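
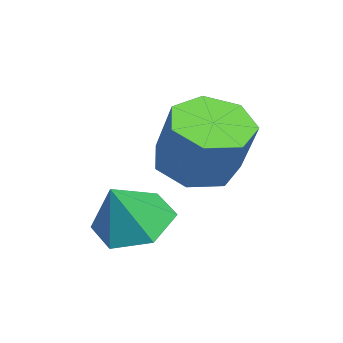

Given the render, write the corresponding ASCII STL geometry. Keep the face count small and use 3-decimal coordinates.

solid 
facet normal -0.454 -0.242 -0.857
outer loop
vertex 1.248 1.932 -1.028
vertex 0.673 1.289 -0.542
vertex 0.508 2.247 -0.725
endloop
endfacet
facet normal 0.229 0.898 -0.375
outer loop
vertex 1.248 1.932 -1.028
vertex 0.508 2.247 -0.725
vertex 2.001 2.335 0.396
endloop
endfacet
facet normal 0.229 0.898 -0.376
outer loop
vertex 2.001 2.335 0.396
vertex 0.508 2.247 -0.725
vertex 1.261 2.65 0.698
endloop
endfacet
facet normal 0.453 0.243 0.858
outer loop
vertex 2.001 2.335 0.396
vertex 1.261 2.65 0.698
vertex 1.427 1.691 0.882
endloop
endfacet
facet normal -0.454 -0.242 -0.858
outer loop
vertex 0.508 2.247 -0.725
vertex 0.673 1.289 -0.542
vertex -0.107 1.841 -0.285
endloop
endfacet
facet normal -0.530 0.847 0.041
outer loop
vertex 0.508 2.247 -0.725
vertex -0.107 1.841 -0.285
vertex 1.261 2.65 0.698
endloop
endfacet
facet normal -0.531 0.847 0.042
outer loop
vertex 1.261 2.65 0.698
vertex -0.107 1.841 -0.285
vertex 0.646 2.243 1.139
endloop
endfacet
facet normal 0.454 0.243 0.857
outer loop
vertex 1.261 2.65 0.698
vertex 0.646 2.243 1.139
vertex 1.427 1.691 0.882
endloop
endfacet
facet normal -0.454 -0.242 -0.858
outer loop
vertex -0.107 1.841 -0.285
vertex 0.673 1.289 -0.542
vertex -0.135 1.018 -0.038
endloop
endfacet
facet normal -0.891 0.158 0.426
outer loop
vertex -0.107 1.841 -0.285
vertex -0.135 1.018 -0.038
vertex 0.646 2.243 1.139
endloop
endfacet
facet normal -0.890 0.158 0.427
outer loop
vertex 0.646 2.243 1.139
vertex -0.135 1.018 -0.038
vertex 0.619 1.421 1.386
endloop
endfacet
facet normal 0.454 0.243 0.857
outer loop
vertex 0.646 2.243 1.139
vertex 0.619 1.421 1.386
vertex 1.427 1.691 0.882
endloop
endfacet
facet normal -0.453 -0.243 -0.858
outer loop
vertex -0.135 1.018 -0.038
vertex 0.673 1.289 -0.542
vertex 0.446 0.4 -0.17
endloop
endfacet
facet normal -0.580 -0.650 0.491
outer loop
vertex -0.135 1.018 -0.038
vertex 0.446 0.4 -0.17
vertex 0.619 1.421 1.386
endloop
endfacet
facet normal -0.580 -0.650 0.491
outer loop
vertex 0.619 1.421 1.386
vertex 0.446 0.4 -0.17
vertex 1.2 0.802 1.253
endloop
endfacet
facet normal 0.454 0.242 0.858
outer loop
vertex 0.619 1.421 1.386
vertex 1.2 0.802 1.253
vertex 1.427 1.691 0.882
endloop
endfacet
facet normal -0.455 -0.243 -0.857
outer loop
vertex 0.446 0.4 -0.17
vertex 0.673 1.289 -0.542
vertex 1.198 0.45 -0.583
endloop
endfacet
facet normal 0.166 -0.968 0.185
outer loop
vertex 0.446 0.4 -0.17
vertex 1.198 0.45 -0.583
vertex 1.2 0.802 1.253
endloop
endfacet
facet normal 0.167 -0.968 0.185
outer loop
vertex 1.2 0.802 1.253
vertex 1.198 0.45 -0.583
vertex 1.952 0.853 0.841
endloop
endfacet
facet normal 0.454 0.242 0.858
outer loop
vertex 1.2 0.802 1.253
vertex 1.952 0.853 0.841
vertex 1.427 1.691 0.882
endloop
endfacet
facet normal -0.453 -0.242 -0.858
outer loop
vertex 1.198 0.45 -0.583
vertex 0.673 1.289 -0.542
vertex 1.555 1.132 -0.964
endloop
endfacet
facet normal 0.788 -0.558 -0.260
outer loop
vertex 1.198 0.45 -0.583
vertex 1.555 1.132 -0.964
vertex 1.952 0.853 0.841
endloop
endfacet
facet normal 0.789 -0.557 -0.260
outer loop
vertex 1.952 0.853 0.841
vertex 1.555 1.132 -0.964
vertex 2.308 1.535 0.459
endloop
endfacet
facet normal 0.454 0.243 0.857
outer loop
vertex 1.952 0.853 0.841
vertex 2.308 1.535 0.459
vertex 1.427 1.691 0.882
endloop
endfacet
facet normal -0.454 -0.243 -0.858
outer loop
vertex 1.555 1.132 -0.964
vertex 0.673 1.289 -0.542
vertex 1.248 1.932 -1.028
endloop
endfacet
facet normal 0.816 0.273 -0.509
outer loop
vertex 1.555 1.132 -0.964
vertex 1.248 1.932 -1.028
vertex 2.308 1.535 0.459
endloop
endfacet
facet normal 0.816 0.273 -0.509
outer loop
vertex 2.308 1.535 0.459
vertex 1.248 1.932 -1.028
vertex 2.001 2.335 0.396
endloop
endfacet
facet normal 0.454 0.242 0.857
outer loop
vertex 2.308 1.535 0.459
vertex 2.001 2.335 0.396
vertex 1.427 1.691 0.882
endloop
endfacet
facet normal -0.465 0.295 -0.834
outer loop
vertex 3.201 0.575 -1.894
vertex 2.414 0.097 -1.624
vertex 2.531 1.014 -1.365
endloop
endfacet
facet normal 0.706 0.571 0.420
outer loop
vertex 3.201 0.575 -1.894
vertex 2.531 1.014 -1.365
vertex 3.066 -0.317 -0.456
endloop
endfacet
facet normal -0.466 0.295 -0.834
outer loop
vertex 2.531 1.014 -1.365
vertex 2.414 0.097 -1.624
vertex 1.744 0.535 -1.095
endloop
endfacet
facet normal -0.049 0.550 0.834
outer loop
vertex 2.531 1.014 -1.365
vertex 1.744 0.535 -1.095
vertex 3.066 -0.317 -0.456
endloop
endfacet
facet normal -0.466 0.295 -0.834
outer loop
vertex 1.744 0.535 -1.095
vertex 2.414 0.097 -1.624
vertex 1.627 -0.382 -1.354
endloop
endfacet
facet normal -0.516 -0.171 0.839
outer loop
vertex 1.744 0.535 -1.095
vertex 1.627 -0.382 -1.354
vertex 3.066 -0.317 -0.456
endloop
endfacet
facet normal -0.466 0.295 -0.834
outer loop
vertex 1.627 -0.382 -1.354
vertex 2.414 0.097 -1.624
vertex 2.297 -0.82 -1.883
endloop
endfacet
facet normal -0.230 -0.872 0.431
outer loop
vertex 1.627 -0.382 -1.354
vertex 2.297 -0.82 -1.883
vertex 3.066 -0.317 -0.456
endloop
endfacet
facet normal -0.465 0.295 -0.834
outer loop
vertex 2.297 -0.82 -1.883
vertex 2.414 0.097 -1.624
vertex 3.084 -0.342 -2.153
endloop
endfacet
facet normal 0.524 -0.852 0.018
outer loop
vertex 2.297 -0.82 -1.883
vertex 3.084 -0.342 -2.153
vertex 3.066 -0.317 -0.456
endloop
endfacet
facet normal -0.465 0.295 -0.834
outer loop
vertex 3.084 -0.342 -2.153
vertex 2.414 0.097 -1.624
vertex 3.201 0.575 -1.894
endloop
endfacet
facet normal 0.991 -0.130 0.012
outer loop
vertex 3.084 -0.342 -2.153
vertex 3.201 0.575 -1.894
vertex 3.066 -0.317 -0.456
endloop
endfacet

endsolid


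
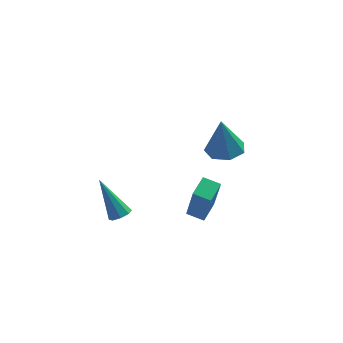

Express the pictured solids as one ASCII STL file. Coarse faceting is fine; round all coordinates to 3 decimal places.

solid 
facet normal 0.097 -0.051 -0.994
outer loop
vertex 3.377 3.603 -0.407
vertex 2.391 3.317 -0.489
vertex 2.786 4.268 -0.499
endloop
endfacet
facet normal 0.641 0.630 0.438
outer loop
vertex 3.377 3.603 -0.407
vertex 2.786 4.268 -0.499
vertex 2.189 3.423 1.589
endloop
endfacet
facet normal 0.097 -0.051 -0.994
outer loop
vertex 2.786 4.268 -0.499
vertex 2.391 3.317 -0.489
vertex 1.898 4.216 -0.583
endloop
endfacet
facet normal -0.088 0.932 0.352
outer loop
vertex 2.786 4.268 -0.499
vertex 1.898 4.216 -0.583
vertex 2.189 3.423 1.589
endloop
endfacet
facet normal 0.097 -0.051 -0.994
outer loop
vertex 1.898 4.216 -0.583
vertex 2.391 3.317 -0.489
vertex 1.381 3.487 -0.596
endloop
endfacet
facet normal -0.780 0.547 0.304
outer loop
vertex 1.898 4.216 -0.583
vertex 1.381 3.487 -0.596
vertex 2.189 3.423 1.589
endloop
endfacet
facet normal 0.097 -0.051 -0.994
outer loop
vertex 1.381 3.487 -0.596
vertex 2.391 3.317 -0.489
vertex 1.625 2.63 -0.528
endloop
endfacet
facet normal -0.914 -0.234 0.331
outer loop
vertex 1.381 3.487 -0.596
vertex 1.625 2.63 -0.528
vertex 2.189 3.423 1.589
endloop
endfacet
facet normal 0.096 -0.051 -0.994
outer loop
vertex 1.625 2.63 -0.528
vertex 2.391 3.317 -0.489
vertex 2.446 2.29 -0.431
endloop
endfacet
facet normal -0.390 -0.823 0.412
outer loop
vertex 1.625 2.63 -0.528
vertex 2.446 2.29 -0.431
vertex 2.189 3.423 1.589
endloop
endfacet
facet normal 0.097 -0.051 -0.994
outer loop
vertex 2.446 2.29 -0.431
vertex 2.391 3.317 -0.489
vertex 3.225 2.723 -0.377
endloop
endfacet
facet normal 0.398 -0.777 0.487
outer loop
vertex 2.446 2.29 -0.431
vertex 3.225 2.723 -0.377
vertex 2.189 3.423 1.589
endloop
endfacet
facet normal 0.097 -0.051 -0.994
outer loop
vertex 3.225 2.723 -0.377
vertex 2.391 3.317 -0.489
vertex 3.377 3.603 -0.407
endloop
endfacet
facet normal 0.857 -0.131 0.498
outer loop
vertex 3.225 2.723 -0.377
vertex 3.377 3.603 -0.407
vertex 2.189 3.423 1.589
endloop
endfacet
facet normal -0.537 -0.826 -0.172
outer loop
vertex 0.623 -2.7 1.421
vertex -0.131 -2.251 1.621
vertex 0.417 -2.143 -0.604
endloop
endfacet
facet normal 0.838 -0.499 -0.222
outer loop
vertex 1.051 -1.169 -0.401
vertex 0.623 -2.7 1.421
vertex 0.417 -2.143 -0.604
endloop
endfacet
facet normal -0.537 -0.826 -0.172
outer loop
vertex 0.417 -2.143 -0.604
vertex -0.131 -2.251 1.621
vertex -0.337 -1.694 -0.404
endloop
endfacet
facet normal -0.098 0.264 -0.960
outer loop
vertex -0.337 -1.694 -0.404
vertex 1.051 -1.169 -0.401
vertex 0.417 -2.143 -0.604
endloop
endfacet
facet normal 0.098 -0.264 0.960
outer loop
vertex 0.623 -2.7 1.421
vertex 0.503 -1.277 1.824
vertex -0.131 -2.251 1.621
endloop
endfacet
facet normal 0.838 -0.499 -0.222
outer loop
vertex 1.257 -1.726 1.624
vertex 0.623 -2.7 1.421
vertex 1.051 -1.169 -0.401
endloop
endfacet
facet normal 0.098 -0.264 0.960
outer loop
vertex 1.257 -1.726 1.624
vertex 0.503 -1.277 1.824
vertex 0.623 -2.7 1.421
endloop
endfacet
facet normal -0.838 0.499 0.222
outer loop
vertex -0.131 -2.251 1.621
vertex 0.503 -1.277 1.824
vertex -0.337 -1.694 -0.404
endloop
endfacet
facet normal -0.098 0.264 -0.960
outer loop
vertex 0.297 -0.72 -0.201
vertex 1.051 -1.169 -0.401
vertex -0.337 -1.694 -0.404
endloop
endfacet
facet normal -0.838 0.499 0.222
outer loop
vertex -0.337 -1.694 -0.404
vertex 0.503 -1.277 1.824
vertex 0.297 -0.72 -0.201
endloop
endfacet
facet normal 0.537 0.826 0.172
outer loop
vertex 0.297 -0.72 -0.201
vertex 1.257 -1.726 1.624
vertex 1.051 -1.169 -0.401
endloop
endfacet
facet normal 0.537 0.826 0.172
outer loop
vertex 0.503 -1.277 1.824
vertex 1.257 -1.726 1.624
vertex 0.297 -0.72 -0.201
endloop
endfacet
facet normal 0.368 -0.462 -0.807
outer loop
vertex -3.155 -2.662 1.291
vertex -3.56 -3.062 1.335
vertex -3.516 -2.56 1.068
endloop
endfacet
facet normal 0.326 0.940 -0.098
outer loop
vertex -3.155 -2.662 1.291
vertex -3.516 -2.56 1.068
vertex -4.36 -2.058 3.085
endloop
endfacet
facet normal 0.370 -0.461 -0.807
outer loop
vertex -3.516 -2.56 1.068
vertex -3.56 -3.062 1.335
vertex -3.902 -2.752 1.001
endloop
endfacet
facet normal -0.363 0.857 -0.365
outer loop
vertex -3.516 -2.56 1.068
vertex -3.902 -2.752 1.001
vertex -4.36 -2.058 3.085
endloop
endfacet
facet normal 0.369 -0.462 -0.807
outer loop
vertex -3.902 -2.752 1.001
vertex -3.56 -3.062 1.335
vertex -4.087 -3.125 1.13
endloop
endfacet
facet normal -0.891 0.335 -0.307
outer loop
vertex -3.902 -2.752 1.001
vertex -4.087 -3.125 1.13
vertex -4.36 -2.058 3.085
endloop
endfacet
facet normal 0.369 -0.462 -0.806
outer loop
vertex -4.087 -3.125 1.13
vertex -3.56 -3.062 1.335
vertex -3.964 -3.461 1.379
endloop
endfacet
facet normal -0.948 -0.317 0.041
outer loop
vertex -4.087 -3.125 1.13
vertex -3.964 -3.461 1.379
vertex -4.36 -2.058 3.085
endloop
endfacet
facet normal 0.370 -0.463 -0.805
outer loop
vertex -3.964 -3.461 1.379
vertex -3.56 -3.062 1.335
vertex -3.604 -3.563 1.603
endloop
endfacet
facet normal -0.501 -0.722 0.477
outer loop
vertex -3.964 -3.461 1.379
vertex -3.604 -3.563 1.603
vertex -4.36 -2.058 3.085
endloop
endfacet
facet normal 0.368 -0.463 -0.806
outer loop
vertex -3.604 -3.563 1.603
vertex -3.56 -3.062 1.335
vertex -3.217 -3.372 1.67
endloop
endfacet
facet normal 0.187 -0.640 0.745
outer loop
vertex -3.604 -3.563 1.603
vertex -3.217 -3.372 1.67
vertex -4.36 -2.058 3.085
endloop
endfacet
facet normal 0.370 -0.461 -0.806
outer loop
vertex -3.217 -3.372 1.67
vertex -3.56 -3.062 1.335
vertex -3.032 -2.998 1.541
endloop
endfacet
facet normal 0.717 -0.117 0.688
outer loop
vertex -3.217 -3.372 1.67
vertex -3.032 -2.998 1.541
vertex -4.36 -2.058 3.085
endloop
endfacet
facet normal 0.370 -0.463 -0.805
outer loop
vertex -3.032 -2.998 1.541
vertex -3.56 -3.062 1.335
vertex -3.155 -2.662 1.291
endloop
endfacet
facet normal 0.773 0.536 0.339
outer loop
vertex -3.032 -2.998 1.541
vertex -3.155 -2.662 1.291
vertex -4.36 -2.058 3.085
endloop
endfacet

endsolid


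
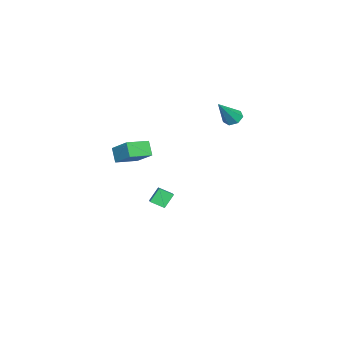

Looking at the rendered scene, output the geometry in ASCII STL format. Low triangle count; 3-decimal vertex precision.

solid 
facet normal -0.515 0.286 0.808
outer loop
vertex -0.145 -3.558 -2.423
vertex -0.387 -2.702 -2.88
vertex -1.691 -4.367 -3.123
endloop
endfacet
facet normal 0.241 -0.856 0.457
outer loop
vertex -1.093 -4.698 -4.06
vertex -0.145 -3.558 -2.423
vertex -1.691 -4.367 -3.123
endloop
endfacet
facet normal -0.515 0.285 0.809
outer loop
vertex -1.691 -4.367 -3.123
vertex -0.387 -2.702 -2.88
vertex -1.933 -3.511 -3.579
endloop
endfacet
facet normal -0.822 -0.431 -0.372
outer loop
vertex -1.933 -3.511 -3.579
vertex -1.093 -4.698 -4.06
vertex -1.691 -4.367 -3.123
endloop
endfacet
facet normal 0.822 0.431 0.372
outer loop
vertex -0.145 -3.558 -2.423
vertex 0.211 -3.033 -3.817
vertex -0.387 -2.702 -2.88
endloop
endfacet
facet normal 0.242 -0.856 0.456
outer loop
vertex 0.453 -3.889 -3.361
vertex -0.145 -3.558 -2.423
vertex -1.093 -4.698 -4.06
endloop
endfacet
facet normal 0.822 0.431 0.372
outer loop
vertex 0.453 -3.889 -3.361
vertex 0.211 -3.033 -3.817
vertex -0.145 -3.558 -2.423
endloop
endfacet
facet normal -0.242 0.856 -0.457
outer loop
vertex -0.387 -2.702 -2.88
vertex 0.211 -3.033 -3.817
vertex -1.933 -3.511 -3.579
endloop
endfacet
facet normal -0.822 -0.431 -0.372
outer loop
vertex -1.335 -3.842 -4.517
vertex -1.093 -4.698 -4.06
vertex -1.933 -3.511 -3.579
endloop
endfacet
facet normal -0.242 0.856 -0.456
outer loop
vertex -1.933 -3.511 -3.579
vertex 0.211 -3.033 -3.817
vertex -1.335 -3.842 -4.517
endloop
endfacet
facet normal 0.515 -0.286 -0.808
outer loop
vertex -1.335 -3.842 -4.517
vertex 0.453 -3.889 -3.361
vertex -1.093 -4.698 -4.06
endloop
endfacet
facet normal 0.515 -0.285 -0.808
outer loop
vertex 0.211 -3.033 -3.817
vertex 0.453 -3.889 -3.361
vertex -1.335 -3.842 -4.517
endloop
endfacet
facet normal -0.629 0.216 -0.746
outer loop
vertex -3.836 -0.024 2.325
vertex -4.26 -0.541 2.533
vertex -4.262 0.131 2.729
endloop
endfacet
facet normal 0.506 0.836 0.212
outer loop
vertex -3.836 -0.024 2.325
vertex -4.262 0.131 2.729
vertex -2.98 -0.979 4.047
endloop
endfacet
facet normal -0.631 0.216 -0.745
outer loop
vertex -4.262 0.131 2.729
vertex -4.26 -0.541 2.533
vertex -4.686 -0.221 2.986
endloop
endfacet
facet normal -0.138 0.687 0.713
outer loop
vertex -4.262 0.131 2.729
vertex -4.686 -0.221 2.986
vertex -2.98 -0.979 4.047
endloop
endfacet
facet normal -0.630 0.217 -0.746
outer loop
vertex -4.686 -0.221 2.986
vertex -4.26 -0.541 2.533
vertex -4.789 -0.813 2.901
endloop
endfacet
facet normal -0.537 -0.028 0.843
outer loop
vertex -4.686 -0.221 2.986
vertex -4.789 -0.813 2.901
vertex -2.98 -0.979 4.047
endloop
endfacet
facet normal -0.630 0.216 -0.746
outer loop
vertex -4.789 -0.813 2.901
vertex -4.26 -0.541 2.533
vertex -4.493 -1.201 2.539
endloop
endfacet
facet normal -0.391 -0.769 0.505
outer loop
vertex -4.789 -0.813 2.901
vertex -4.493 -1.201 2.539
vertex -2.98 -0.979 4.047
endloop
endfacet
facet normal -0.629 0.215 -0.747
outer loop
vertex -4.493 -1.201 2.539
vertex -4.26 -0.541 2.533
vertex -4.021 -1.092 2.173
endloop
endfacet
facet normal 0.190 -0.981 -0.047
outer loop
vertex -4.493 -1.201 2.539
vertex -4.021 -1.092 2.173
vertex -2.98 -0.979 4.047
endloop
endfacet
facet normal -0.630 0.214 -0.746
outer loop
vertex -4.021 -1.092 2.173
vertex -4.26 -0.541 2.533
vertex -3.729 -0.568 2.077
endloop
endfacet
facet normal 0.769 -0.501 -0.397
outer loop
vertex -4.021 -1.092 2.173
vertex -3.729 -0.568 2.077
vertex -2.98 -0.979 4.047
endloop
endfacet
facet normal -0.630 0.216 -0.746
outer loop
vertex -3.729 -0.568 2.077
vertex -4.26 -0.541 2.533
vertex -3.836 -0.024 2.325
endloop
endfacet
facet normal 0.909 0.307 -0.282
outer loop
vertex -3.729 -0.568 2.077
vertex -3.836 -0.024 2.325
vertex -2.98 -0.979 4.047
endloop
endfacet
facet normal -0.394 -0.387 0.834
outer loop
vertex 4.751 -3.274 3.324
vertex 3.553 -2.442 3.144
vertex 3.978 -4.599 2.345
endloop
endfacet
facet normal 0.815 -0.566 0.123
outer loop
vertex 4.407 -4.178 1.436
vertex 4.751 -3.274 3.324
vertex 3.978 -4.599 2.345
endloop
endfacet
facet normal -0.394 -0.387 0.834
outer loop
vertex 3.978 -4.599 2.345
vertex 3.553 -2.442 3.144
vertex 2.78 -3.767 2.165
endloop
endfacet
facet normal -0.425 -0.728 -0.538
outer loop
vertex 2.78 -3.767 2.165
vertex 4.407 -4.178 1.436
vertex 3.978 -4.599 2.345
endloop
endfacet
facet normal 0.425 0.728 0.538
outer loop
vertex 4.751 -3.274 3.324
vertex 3.982 -2.021 2.235
vertex 3.553 -2.442 3.144
endloop
endfacet
facet normal 0.815 -0.566 0.123
outer loop
vertex 5.18 -2.853 2.415
vertex 4.751 -3.274 3.324
vertex 4.407 -4.178 1.436
endloop
endfacet
facet normal 0.425 0.728 0.538
outer loop
vertex 5.18 -2.853 2.415
vertex 3.982 -2.021 2.235
vertex 4.751 -3.274 3.324
endloop
endfacet
facet normal -0.815 0.566 -0.123
outer loop
vertex 3.553 -2.442 3.144
vertex 3.982 -2.021 2.235
vertex 2.78 -3.767 2.165
endloop
endfacet
facet normal -0.425 -0.728 -0.538
outer loop
vertex 3.209 -3.346 1.256
vertex 4.407 -4.178 1.436
vertex 2.78 -3.767 2.165
endloop
endfacet
facet normal -0.815 0.566 -0.123
outer loop
vertex 2.78 -3.767 2.165
vertex 3.982 -2.021 2.235
vertex 3.209 -3.346 1.256
endloop
endfacet
facet normal 0.394 0.387 -0.834
outer loop
vertex 3.209 -3.346 1.256
vertex 5.18 -2.853 2.415
vertex 4.407 -4.178 1.436
endloop
endfacet
facet normal 0.394 0.387 -0.834
outer loop
vertex 3.982 -2.021 2.235
vertex 5.18 -2.853 2.415
vertex 3.209 -3.346 1.256
endloop
endfacet

endsolid


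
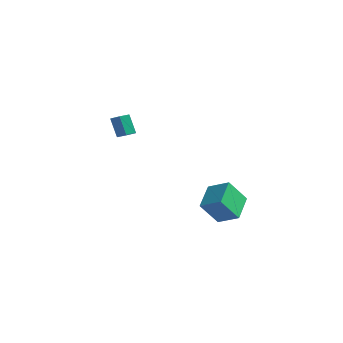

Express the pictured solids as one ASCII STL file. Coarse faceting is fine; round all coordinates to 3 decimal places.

solid 
facet normal 0.420 -0.060 -0.905
outer loop
vertex -2.94 -3.812 0.221
vertex -3.511 -3.993 -0.032
vertex -3.354 -3.363 -0.001
endloop
endfacet
facet normal 0.646 0.720 0.253
outer loop
vertex -2.94 -3.812 0.221
vertex -3.354 -3.363 -0.001
vertex -3.539 -3.726 1.506
endloop
endfacet
facet normal 0.645 0.721 0.253
outer loop
vertex -3.539 -3.726 1.506
vertex -3.354 -3.363 -0.001
vertex -3.953 -3.277 1.283
endloop
endfacet
facet normal -0.422 0.060 0.905
outer loop
vertex -3.539 -3.726 1.506
vertex -3.953 -3.277 1.283
vertex -4.109 -3.907 1.252
endloop
endfacet
facet normal 0.422 -0.061 -0.904
outer loop
vertex -3.354 -3.363 -0.001
vertex -3.511 -3.993 -0.032
vertex -3.924 -3.544 -0.255
endloop
endfacet
facet normal -0.228 0.959 -0.171
outer loop
vertex -3.354 -3.363 -0.001
vertex -3.924 -3.544 -0.255
vertex -3.953 -3.277 1.283
endloop
endfacet
facet normal -0.229 0.958 -0.171
outer loop
vertex -3.953 -3.277 1.283
vertex -3.924 -3.544 -0.255
vertex -4.523 -3.458 1.03
endloop
endfacet
facet normal -0.421 0.060 0.905
outer loop
vertex -3.953 -3.277 1.283
vertex -4.523 -3.458 1.03
vertex -4.109 -3.907 1.252
endloop
endfacet
facet normal 0.422 -0.061 -0.904
outer loop
vertex -3.924 -3.544 -0.255
vertex -3.511 -3.993 -0.032
vertex -4.081 -4.174 -0.286
endloop
endfacet
facet normal -0.874 0.239 -0.423
outer loop
vertex -3.924 -3.544 -0.255
vertex -4.081 -4.174 -0.286
vertex -4.523 -3.458 1.03
endloop
endfacet
facet normal -0.874 0.239 -0.423
outer loop
vertex -4.523 -3.458 1.03
vertex -4.081 -4.174 -0.286
vertex -4.68 -4.088 0.999
endloop
endfacet
facet normal -0.420 0.060 0.905
outer loop
vertex -4.523 -3.458 1.03
vertex -4.68 -4.088 0.999
vertex -4.109 -3.907 1.252
endloop
endfacet
facet normal 0.422 -0.060 -0.905
outer loop
vertex -4.081 -4.174 -0.286
vertex -3.511 -3.993 -0.032
vertex -3.667 -4.623 -0.063
endloop
endfacet
facet normal -0.646 -0.721 -0.253
outer loop
vertex -4.081 -4.174 -0.286
vertex -3.667 -4.623 -0.063
vertex -4.68 -4.088 0.999
endloop
endfacet
facet normal -0.646 -0.720 -0.253
outer loop
vertex -4.68 -4.088 0.999
vertex -3.667 -4.623 -0.063
vertex -4.266 -4.537 1.221
endloop
endfacet
facet normal -0.420 0.060 0.905
outer loop
vertex -4.68 -4.088 0.999
vertex -4.266 -4.537 1.221
vertex -4.109 -3.907 1.252
endloop
endfacet
facet normal 0.421 -0.060 -0.905
outer loop
vertex -3.667 -4.623 -0.063
vertex -3.511 -3.993 -0.032
vertex -3.097 -4.442 0.19
endloop
endfacet
facet normal 0.229 -0.958 0.171
outer loop
vertex -3.667 -4.623 -0.063
vertex -3.097 -4.442 0.19
vertex -4.266 -4.537 1.221
endloop
endfacet
facet normal 0.228 -0.959 0.171
outer loop
vertex -4.266 -4.537 1.221
vertex -3.097 -4.442 0.19
vertex -3.696 -4.356 1.475
endloop
endfacet
facet normal -0.422 0.061 0.904
outer loop
vertex -4.266 -4.537 1.221
vertex -3.696 -4.356 1.475
vertex -4.109 -3.907 1.252
endloop
endfacet
facet normal 0.420 -0.060 -0.905
outer loop
vertex -3.097 -4.442 0.19
vertex -3.511 -3.993 -0.032
vertex -2.94 -3.812 0.221
endloop
endfacet
facet normal 0.874 -0.239 0.423
outer loop
vertex -3.097 -4.442 0.19
vertex -2.94 -3.812 0.221
vertex -3.696 -4.356 1.475
endloop
endfacet
facet normal 0.874 -0.239 0.423
outer loop
vertex -3.696 -4.356 1.475
vertex -2.94 -3.812 0.221
vertex -3.539 -3.726 1.506
endloop
endfacet
facet normal -0.422 0.061 0.904
outer loop
vertex -3.696 -4.356 1.475
vertex -3.539 -3.726 1.506
vertex -4.109 -3.907 1.252
endloop
endfacet
facet normal -0.899 -0.177 -0.400
outer loop
vertex 2.381 -3.608 -2.786
vertex 2.81 -2.562 -4.212
vertex 3.066 -5.094 -3.669
endloop
endfacet
facet normal -0.236 -0.575 0.784
outer loop
vertex 4.37 -4.838 -3.088
vertex 2.381 -3.608 -2.786
vertex 3.066 -5.094 -3.669
endloop
endfacet
facet normal -0.899 -0.177 -0.401
outer loop
vertex 3.066 -5.094 -3.669
vertex 2.81 -2.562 -4.212
vertex 3.496 -4.048 -5.095
endloop
endfacet
facet normal 0.369 -0.799 -0.475
outer loop
vertex 3.496 -4.048 -5.095
vertex 4.37 -4.838 -3.088
vertex 3.066 -5.094 -3.669
endloop
endfacet
facet normal -0.369 0.799 0.475
outer loop
vertex 2.381 -3.608 -2.786
vertex 4.114 -2.306 -3.631
vertex 2.81 -2.562 -4.212
endloop
endfacet
facet normal -0.236 -0.575 0.783
outer loop
vertex 3.684 -3.352 -2.205
vertex 2.381 -3.608 -2.786
vertex 4.37 -4.838 -3.088
endloop
endfacet
facet normal -0.369 0.799 0.475
outer loop
vertex 3.684 -3.352 -2.205
vertex 4.114 -2.306 -3.631
vertex 2.381 -3.608 -2.786
endloop
endfacet
facet normal 0.236 0.575 -0.784
outer loop
vertex 2.81 -2.562 -4.212
vertex 4.114 -2.306 -3.631
vertex 3.496 -4.048 -5.095
endloop
endfacet
facet normal 0.369 -0.799 -0.475
outer loop
vertex 4.799 -3.792 -4.514
vertex 4.37 -4.838 -3.088
vertex 3.496 -4.048 -5.095
endloop
endfacet
facet normal 0.236 0.575 -0.784
outer loop
vertex 3.496 -4.048 -5.095
vertex 4.114 -2.306 -3.631
vertex 4.799 -3.792 -4.514
endloop
endfacet
facet normal 0.899 0.177 0.400
outer loop
vertex 4.799 -3.792 -4.514
vertex 3.684 -3.352 -2.205
vertex 4.37 -4.838 -3.088
endloop
endfacet
facet normal 0.899 0.176 0.401
outer loop
vertex 4.114 -2.306 -3.631
vertex 3.684 -3.352 -2.205
vertex 4.799 -3.792 -4.514
endloop
endfacet

endsolid


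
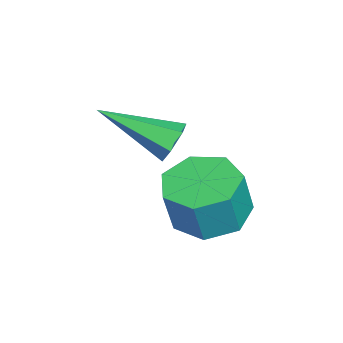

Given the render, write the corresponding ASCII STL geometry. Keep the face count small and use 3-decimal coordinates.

solid 
facet normal -0.276 0.135 -0.952
outer loop
vertex 3.227 2.074 -2.854
vertex 2.652 1.412 -2.781
vertex 2.526 2.269 -2.623
endloop
endfacet
facet normal 0.284 0.957 0.053
outer loop
vertex 3.227 2.074 -2.854
vertex 2.526 2.269 -2.623
vertex 3.564 1.91 -1.692
endloop
endfacet
facet normal 0.282 0.958 0.054
outer loop
vertex 3.564 1.91 -1.692
vertex 2.526 2.269 -2.623
vertex 2.862 2.104 -1.462
endloop
endfacet
facet normal 0.275 -0.134 0.952
outer loop
vertex 3.564 1.91 -1.692
vertex 2.862 2.104 -1.462
vertex 2.988 1.248 -1.619
endloop
endfacet
facet normal -0.276 0.135 -0.952
outer loop
vertex 2.526 2.269 -2.623
vertex 2.652 1.412 -2.781
vertex 1.919 1.819 -2.511
endloop
endfacet
facet normal -0.541 0.797 0.270
outer loop
vertex 2.526 2.269 -2.623
vertex 1.919 1.819 -2.511
vertex 2.862 2.104 -1.462
endloop
endfacet
facet normal -0.541 0.796 0.270
outer loop
vertex 2.862 2.104 -1.462
vertex 1.919 1.819 -2.511
vertex 2.256 1.654 -1.35
endloop
endfacet
facet normal 0.275 -0.134 0.952
outer loop
vertex 2.862 2.104 -1.462
vertex 2.256 1.654 -1.35
vertex 2.988 1.248 -1.619
endloop
endfacet
facet normal -0.276 0.134 -0.952
outer loop
vertex 1.919 1.819 -2.511
vertex 2.652 1.412 -2.781
vertex 1.864 1.062 -2.602
endloop
endfacet
facet normal -0.958 0.036 0.283
outer loop
vertex 1.919 1.819 -2.511
vertex 1.864 1.062 -2.602
vertex 2.256 1.654 -1.35
endloop
endfacet
facet normal -0.958 0.036 0.283
outer loop
vertex 2.256 1.654 -1.35
vertex 1.864 1.062 -2.602
vertex 2.201 0.898 -1.441
endloop
endfacet
facet normal 0.275 -0.135 0.952
outer loop
vertex 2.256 1.654 -1.35
vertex 2.201 0.898 -1.441
vertex 2.988 1.248 -1.619
endloop
endfacet
facet normal -0.276 0.135 -0.952
outer loop
vertex 1.864 1.062 -2.602
vertex 2.652 1.412 -2.781
vertex 2.402 0.57 -2.828
endloop
endfacet
facet normal -0.653 -0.753 0.083
outer loop
vertex 1.864 1.062 -2.602
vertex 2.402 0.57 -2.828
vertex 2.201 0.898 -1.441
endloop
endfacet
facet normal -0.654 -0.752 0.083
outer loop
vertex 2.201 0.898 -1.441
vertex 2.402 0.57 -2.828
vertex 2.739 0.405 -1.667
endloop
endfacet
facet normal 0.276 -0.136 0.952
outer loop
vertex 2.201 0.898 -1.441
vertex 2.739 0.405 -1.667
vertex 2.988 1.248 -1.619
endloop
endfacet
facet normal -0.275 0.135 -0.952
outer loop
vertex 2.402 0.57 -2.828
vertex 2.652 1.412 -2.781
vertex 3.128 0.711 -3.018
endloop
endfacet
facet normal 0.142 -0.973 -0.180
outer loop
vertex 2.402 0.57 -2.828
vertex 3.128 0.711 -3.018
vertex 2.739 0.405 -1.667
endloop
endfacet
facet normal 0.143 -0.973 -0.179
outer loop
vertex 2.739 0.405 -1.667
vertex 3.128 0.711 -3.018
vertex 3.465 0.547 -1.857
endloop
endfacet
facet normal 0.276 -0.136 0.952
outer loop
vertex 2.739 0.405 -1.667
vertex 3.465 0.547 -1.857
vertex 2.988 1.248 -1.619
endloop
endfacet
facet normal -0.275 0.135 -0.952
outer loop
vertex 3.128 0.711 -3.018
vertex 2.652 1.412 -2.781
vertex 3.495 1.381 -3.029
endloop
endfacet
facet normal 0.833 -0.461 -0.307
outer loop
vertex 3.128 0.711 -3.018
vertex 3.495 1.381 -3.029
vertex 3.465 0.547 -1.857
endloop
endfacet
facet normal 0.832 -0.462 -0.307
outer loop
vertex 3.465 0.547 -1.857
vertex 3.495 1.381 -3.029
vertex 3.832 1.216 -1.868
endloop
endfacet
facet normal 0.276 -0.136 0.952
outer loop
vertex 3.465 0.547 -1.857
vertex 3.832 1.216 -1.868
vertex 2.988 1.248 -1.619
endloop
endfacet
facet normal -0.275 0.134 -0.952
outer loop
vertex 3.495 1.381 -3.029
vertex 2.652 1.412 -2.781
vertex 3.227 2.074 -2.854
endloop
endfacet
facet normal 0.895 0.397 -0.203
outer loop
vertex 3.495 1.381 -3.029
vertex 3.227 2.074 -2.854
vertex 3.832 1.216 -1.868
endloop
endfacet
facet normal 0.895 0.397 -0.203
outer loop
vertex 3.832 1.216 -1.868
vertex 3.227 2.074 -2.854
vertex 3.564 1.91 -1.692
endloop
endfacet
facet normal 0.276 -0.135 0.952
outer loop
vertex 3.832 1.216 -1.868
vertex 3.564 1.91 -1.692
vertex 2.988 1.248 -1.619
endloop
endfacet
facet normal 0.051 0.904 -0.425
outer loop
vertex 3.378 0.933 0.052
vertex 3.186 0.736 -0.39
vertex 2.864 0.925 -0.027
endloop
endfacet
facet normal -0.152 0.188 0.970
outer loop
vertex 3.378 0.933 0.052
vertex 2.864 0.925 -0.027
vertex 3.094 -0.836 0.35
endloop
endfacet
facet normal 0.053 0.904 -0.424
outer loop
vertex 2.864 0.925 -0.027
vertex 3.186 0.736 -0.39
vertex 2.672 0.729 -0.469
endloop
endfacet
facet normal -0.912 -0.031 0.410
outer loop
vertex 2.864 0.925 -0.027
vertex 2.672 0.729 -0.469
vertex 3.094 -0.836 0.35
endloop
endfacet
facet normal 0.053 0.904 -0.425
outer loop
vertex 2.672 0.729 -0.469
vertex 3.186 0.736 -0.39
vertex 2.993 0.54 -0.831
endloop
endfacet
facet normal -0.773 -0.445 -0.453
outer loop
vertex 2.672 0.729 -0.469
vertex 2.993 0.54 -0.831
vertex 3.094 -0.836 0.35
endloop
endfacet
facet normal 0.053 0.904 -0.425
outer loop
vertex 2.993 0.54 -0.831
vertex 3.186 0.736 -0.39
vertex 3.507 0.547 -0.752
endloop
endfacet
facet normal 0.125 -0.641 -0.757
outer loop
vertex 2.993 0.54 -0.831
vertex 3.507 0.547 -0.752
vertex 3.094 -0.836 0.35
endloop
endfacet
facet normal 0.052 0.904 -0.425
outer loop
vertex 3.507 0.547 -0.752
vertex 3.186 0.736 -0.39
vertex 3.699 0.744 -0.31
endloop
endfacet
facet normal 0.885 -0.421 -0.197
outer loop
vertex 3.507 0.547 -0.752
vertex 3.699 0.744 -0.31
vertex 3.094 -0.836 0.35
endloop
endfacet
facet normal 0.052 0.904 -0.425
outer loop
vertex 3.699 0.744 -0.31
vertex 3.186 0.736 -0.39
vertex 3.378 0.933 0.052
endloop
endfacet
facet normal 0.746 -0.008 0.666
outer loop
vertex 3.699 0.744 -0.31
vertex 3.378 0.933 0.052
vertex 3.094 -0.836 0.35
endloop
endfacet

endsolid


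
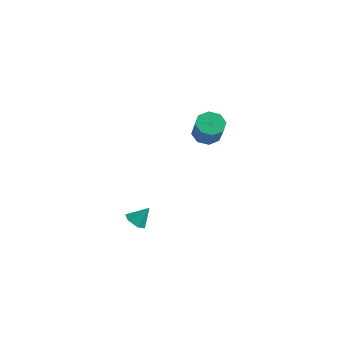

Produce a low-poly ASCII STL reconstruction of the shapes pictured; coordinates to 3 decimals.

solid 
facet normal -0.426 -0.511 -0.747
outer loop
vertex 2.499 -3.465 -1.731
vertex 1.976 -3.511 -1.401
vertex 2.061 -3.028 -1.78
endloop
endfacet
facet normal 0.696 0.667 -0.266
outer loop
vertex 2.499 -3.465 -1.731
vertex 2.061 -3.028 -1.78
vertex 2.444 -2.949 -0.579
endloop
endfacet
facet normal -0.426 -0.511 -0.747
outer loop
vertex 2.061 -3.028 -1.78
vertex 1.976 -3.511 -1.401
vertex 1.538 -3.074 -1.45
endloop
endfacet
facet normal -0.107 0.994 -0.031
outer loop
vertex 2.061 -3.028 -1.78
vertex 1.538 -3.074 -1.45
vertex 2.444 -2.949 -0.579
endloop
endfacet
facet normal -0.426 -0.511 -0.747
outer loop
vertex 1.538 -3.074 -1.45
vertex 1.976 -3.511 -1.401
vertex 1.453 -3.557 -1.071
endloop
endfacet
facet normal -0.617 0.550 0.563
outer loop
vertex 1.538 -3.074 -1.45
vertex 1.453 -3.557 -1.071
vertex 2.444 -2.949 -0.579
endloop
endfacet
facet normal -0.426 -0.511 -0.746
outer loop
vertex 1.453 -3.557 -1.071
vertex 1.976 -3.511 -1.401
vertex 1.89 -3.994 -1.021
endloop
endfacet
facet normal -0.323 -0.218 0.921
outer loop
vertex 1.453 -3.557 -1.071
vertex 1.89 -3.994 -1.021
vertex 2.444 -2.949 -0.579
endloop
endfacet
facet normal -0.426 -0.511 -0.746
outer loop
vertex 1.89 -3.994 -1.021
vertex 1.976 -3.511 -1.401
vertex 2.413 -3.948 -1.351
endloop
endfacet
facet normal 0.481 -0.545 0.686
outer loop
vertex 1.89 -3.994 -1.021
vertex 2.413 -3.948 -1.351
vertex 2.444 -2.949 -0.579
endloop
endfacet
facet normal -0.426 -0.511 -0.746
outer loop
vertex 2.413 -3.948 -1.351
vertex 1.976 -3.511 -1.401
vertex 2.499 -3.465 -1.731
endloop
endfacet
facet normal 0.990 -0.103 0.093
outer loop
vertex 2.413 -3.948 -1.351
vertex 2.499 -3.465 -1.731
vertex 2.444 -2.949 -0.579
endloop
endfacet
facet normal -0.377 0.378 -0.845
outer loop
vertex 2.464 3.585 0.393
vertex 1.731 3.569 0.713
vertex 2.325 4.104 0.687
endloop
endfacet
facet normal 0.898 0.373 -0.234
outer loop
vertex 2.464 3.585 0.393
vertex 2.325 4.104 0.687
vertex 3.042 3.007 1.686
endloop
endfacet
facet normal 0.898 0.373 -0.234
outer loop
vertex 3.042 3.007 1.686
vertex 2.325 4.104 0.687
vertex 2.903 3.526 1.98
endloop
endfacet
facet normal 0.378 -0.377 0.845
outer loop
vertex 3.042 3.007 1.686
vertex 2.903 3.526 1.98
vertex 2.309 2.991 2.007
endloop
endfacet
facet normal -0.377 0.378 -0.845
outer loop
vertex 2.325 4.104 0.687
vertex 1.731 3.569 0.713
vertex 1.838 4.309 0.996
endloop
endfacet
facet normal 0.474 0.863 0.174
outer loop
vertex 2.325 4.104 0.687
vertex 1.838 4.309 0.996
vertex 2.903 3.526 1.98
endloop
endfacet
facet normal 0.475 0.863 0.173
outer loop
vertex 2.903 3.526 1.98
vertex 1.838 4.309 0.996
vertex 2.416 3.732 2.29
endloop
endfacet
facet normal 0.378 -0.377 0.845
outer loop
vertex 2.903 3.526 1.98
vertex 2.416 3.732 2.29
vertex 2.309 2.991 2.007
endloop
endfacet
facet normal -0.379 0.378 -0.845
outer loop
vertex 1.838 4.309 0.996
vertex 1.731 3.569 0.713
vertex 1.289 4.081 1.14
endloop
endfacet
facet normal -0.226 0.848 0.479
outer loop
vertex 1.838 4.309 0.996
vertex 1.289 4.081 1.14
vertex 2.416 3.732 2.29
endloop
endfacet
facet normal -0.227 0.848 0.480
outer loop
vertex 2.416 3.732 2.29
vertex 1.289 4.081 1.14
vertex 1.867 3.504 2.433
endloop
endfacet
facet normal 0.377 -0.377 0.846
outer loop
vertex 2.416 3.732 2.29
vertex 1.867 3.504 2.433
vertex 2.309 2.991 2.007
endloop
endfacet
facet normal -0.378 0.378 -0.845
outer loop
vertex 1.289 4.081 1.14
vertex 1.731 3.569 0.713
vertex 0.998 3.553 1.034
endloop
endfacet
facet normal -0.795 0.336 0.505
outer loop
vertex 1.289 4.081 1.14
vertex 0.998 3.553 1.034
vertex 1.867 3.504 2.433
endloop
endfacet
facet normal -0.795 0.336 0.505
outer loop
vertex 1.867 3.504 2.433
vertex 0.998 3.553 1.034
vertex 1.576 2.975 2.327
endloop
endfacet
facet normal 0.377 -0.377 0.846
outer loop
vertex 1.867 3.504 2.433
vertex 1.576 2.975 2.327
vertex 2.309 2.991 2.007
endloop
endfacet
facet normal -0.378 0.377 -0.845
outer loop
vertex 0.998 3.553 1.034
vertex 1.731 3.569 0.713
vertex 1.137 3.034 0.74
endloop
endfacet
facet normal -0.898 -0.373 0.234
outer loop
vertex 0.998 3.553 1.034
vertex 1.137 3.034 0.74
vertex 1.576 2.975 2.327
endloop
endfacet
facet normal -0.898 -0.373 0.234
outer loop
vertex 1.576 2.975 2.327
vertex 1.137 3.034 0.74
vertex 1.715 2.456 2.033
endloop
endfacet
facet normal 0.377 -0.378 0.845
outer loop
vertex 1.576 2.975 2.327
vertex 1.715 2.456 2.033
vertex 2.309 2.991 2.007
endloop
endfacet
facet normal -0.378 0.377 -0.845
outer loop
vertex 1.137 3.034 0.74
vertex 1.731 3.569 0.713
vertex 1.624 2.828 0.43
endloop
endfacet
facet normal -0.475 -0.863 -0.173
outer loop
vertex 1.137 3.034 0.74
vertex 1.624 2.828 0.43
vertex 1.715 2.456 2.033
endloop
endfacet
facet normal -0.474 -0.863 -0.174
outer loop
vertex 1.715 2.456 2.033
vertex 1.624 2.828 0.43
vertex 2.202 2.251 1.724
endloop
endfacet
facet normal 0.377 -0.378 0.845
outer loop
vertex 1.715 2.456 2.033
vertex 2.202 2.251 1.724
vertex 2.309 2.991 2.007
endloop
endfacet
facet normal -0.377 0.377 -0.846
outer loop
vertex 1.624 2.828 0.43
vertex 1.731 3.569 0.713
vertex 2.173 3.056 0.287
endloop
endfacet
facet normal 0.227 -0.848 -0.479
outer loop
vertex 1.624 2.828 0.43
vertex 2.173 3.056 0.287
vertex 2.202 2.251 1.724
endloop
endfacet
facet normal 0.226 -0.848 -0.480
outer loop
vertex 2.202 2.251 1.724
vertex 2.173 3.056 0.287
vertex 2.751 2.479 1.58
endloop
endfacet
facet normal 0.379 -0.378 0.845
outer loop
vertex 2.202 2.251 1.724
vertex 2.751 2.479 1.58
vertex 2.309 2.991 2.007
endloop
endfacet
facet normal -0.377 0.377 -0.846
outer loop
vertex 2.173 3.056 0.287
vertex 1.731 3.569 0.713
vertex 2.464 3.585 0.393
endloop
endfacet
facet normal 0.795 -0.336 -0.505
outer loop
vertex 2.173 3.056 0.287
vertex 2.464 3.585 0.393
vertex 2.751 2.479 1.58
endloop
endfacet
facet normal 0.795 -0.336 -0.506
outer loop
vertex 2.751 2.479 1.58
vertex 2.464 3.585 0.393
vertex 3.042 3.007 1.686
endloop
endfacet
facet normal 0.378 -0.378 0.845
outer loop
vertex 2.751 2.479 1.58
vertex 3.042 3.007 1.686
vertex 2.309 2.991 2.007
endloop
endfacet

endsolid


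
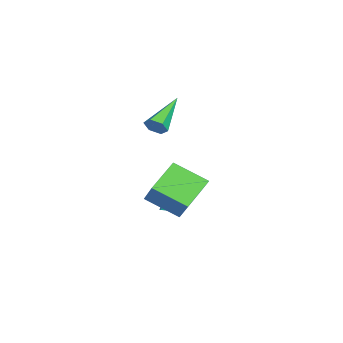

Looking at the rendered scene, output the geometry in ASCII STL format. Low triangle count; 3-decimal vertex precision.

solid 
facet normal 0.468 -0.104 -0.878
outer loop
vertex 0.79 -3.82 -4.033
vertex 0.359 -3.698 -4.277
vertex 0.757 -3.436 -4.096
endloop
endfacet
facet normal 0.755 0.169 0.633
outer loop
vertex 0.79 -3.82 -4.033
vertex 0.757 -3.436 -4.096
vertex -0.619 -3.482 -2.443
endloop
endfacet
facet normal 0.468 -0.104 -0.878
outer loop
vertex 0.757 -3.436 -4.096
vertex 0.359 -3.698 -4.277
vertex 0.491 -3.206 -4.265
endloop
endfacet
facet normal 0.446 0.804 0.393
outer loop
vertex 0.757 -3.436 -4.096
vertex 0.491 -3.206 -4.265
vertex -0.619 -3.482 -2.443
endloop
endfacet
facet normal 0.468 -0.104 -0.878
outer loop
vertex 0.491 -3.206 -4.265
vertex 0.359 -3.698 -4.277
vertex 0.148 -3.264 -4.441
endloop
endfacet
facet normal -0.185 0.982 0.036
outer loop
vertex 0.491 -3.206 -4.265
vertex 0.148 -3.264 -4.441
vertex -0.619 -3.482 -2.443
endloop
endfacet
facet normal 0.467 -0.104 -0.878
outer loop
vertex 0.148 -3.264 -4.441
vertex 0.359 -3.698 -4.277
vertex -0.072 -3.576 -4.521
endloop
endfacet
facet normal -0.767 0.599 -0.229
outer loop
vertex 0.148 -3.264 -4.441
vertex -0.072 -3.576 -4.521
vertex -0.619 -3.482 -2.443
endloop
endfacet
facet normal 0.468 -0.101 -0.878
outer loop
vertex -0.072 -3.576 -4.521
vertex 0.359 -3.698 -4.277
vertex -0.039 -3.96 -4.459
endloop
endfacet
facet normal -0.961 -0.123 -0.247
outer loop
vertex -0.072 -3.576 -4.521
vertex -0.039 -3.96 -4.459
vertex -0.619 -3.482 -2.443
endloop
endfacet
facet normal 0.469 -0.103 -0.877
outer loop
vertex -0.039 -3.96 -4.459
vertex 0.359 -3.698 -4.277
vertex 0.227 -4.19 -4.29
endloop
endfacet
facet normal -0.651 -0.759 -0.007
outer loop
vertex -0.039 -3.96 -4.459
vertex 0.227 -4.19 -4.29
vertex -0.619 -3.482 -2.443
endloop
endfacet
facet normal 0.468 -0.102 -0.878
outer loop
vertex 0.227 -4.19 -4.29
vertex 0.359 -3.698 -4.277
vertex 0.57 -4.133 -4.114
endloop
endfacet
facet normal -0.023 -0.937 0.349
outer loop
vertex 0.227 -4.19 -4.29
vertex 0.57 -4.133 -4.114
vertex -0.619 -3.482 -2.443
endloop
endfacet
facet normal 0.468 -0.102 -0.878
outer loop
vertex 0.57 -4.133 -4.114
vertex 0.359 -3.698 -4.277
vertex 0.79 -3.82 -4.033
endloop
endfacet
facet normal 0.561 -0.554 0.615
outer loop
vertex 0.57 -4.133 -4.114
vertex 0.79 -3.82 -4.033
vertex -0.619 -3.482 -2.443
endloop
endfacet
facet normal -0.692 0.520 0.501
outer loop
vertex 0.778 -3.952 -1.839
vertex 1.914 -3.633 -0.602
vertex 1.27 -2.502 -2.666
endloop
endfacet
facet normal -0.665 -0.187 -0.723
outer loop
vertex 2.446 -3.387 -3.518
vertex 0.778 -3.952 -1.839
vertex 1.27 -2.502 -2.666
endloop
endfacet
facet normal -0.691 0.521 0.501
outer loop
vertex 1.27 -2.502 -2.666
vertex 1.914 -3.633 -0.602
vertex 2.407 -2.183 -1.429
endloop
endfacet
facet normal 0.283 0.833 -0.475
outer loop
vertex 2.407 -2.183 -1.429
vertex 2.446 -3.387 -3.518
vertex 1.27 -2.502 -2.666
endloop
endfacet
facet normal -0.283 -0.833 0.475
outer loop
vertex 0.778 -3.952 -1.839
vertex 3.09 -4.518 -1.454
vertex 1.914 -3.633 -0.602
endloop
endfacet
facet normal -0.665 -0.186 -0.723
outer loop
vertex 1.953 -4.837 -2.691
vertex 0.778 -3.952 -1.839
vertex 2.446 -3.387 -3.518
endloop
endfacet
facet normal -0.283 -0.833 0.475
outer loop
vertex 1.953 -4.837 -2.691
vertex 3.09 -4.518 -1.454
vertex 0.778 -3.952 -1.839
endloop
endfacet
facet normal 0.665 0.187 0.723
outer loop
vertex 1.914 -3.633 -0.602
vertex 3.09 -4.518 -1.454
vertex 2.407 -2.183 -1.429
endloop
endfacet
facet normal 0.283 0.833 -0.475
outer loop
vertex 3.582 -3.068 -2.281
vertex 2.446 -3.387 -3.518
vertex 2.407 -2.183 -1.429
endloop
endfacet
facet normal 0.665 0.187 0.723
outer loop
vertex 2.407 -2.183 -1.429
vertex 3.09 -4.518 -1.454
vertex 3.582 -3.068 -2.281
endloop
endfacet
facet normal 0.691 -0.521 -0.501
outer loop
vertex 3.582 -3.068 -2.281
vertex 1.953 -4.837 -2.691
vertex 2.446 -3.387 -3.518
endloop
endfacet
facet normal 0.691 -0.520 -0.501
outer loop
vertex 3.09 -4.518 -1.454
vertex 1.953 -4.837 -2.691
vertex 3.582 -3.068 -2.281
endloop
endfacet
facet normal 0.779 -0.440 -0.447
outer loop
vertex 2.237 -4.069 1.792
vertex 1.893 -4.343 1.462
vertex 2.085 -3.85 1.311
endloop
endfacet
facet normal 0.372 0.884 0.285
outer loop
vertex 2.237 -4.069 1.792
vertex 2.085 -3.85 1.311
vertex 0.287 -3.437 2.378
endloop
endfacet
facet normal 0.781 -0.440 -0.444
outer loop
vertex 2.085 -3.85 1.311
vertex 1.893 -4.343 1.462
vertex 1.742 -4.125 0.98
endloop
endfacet
facet normal -0.135 0.826 -0.547
outer loop
vertex 2.085 -3.85 1.311
vertex 1.742 -4.125 0.98
vertex 0.287 -3.437 2.378
endloop
endfacet
facet normal 0.780 -0.441 -0.444
outer loop
vertex 1.742 -4.125 0.98
vertex 1.893 -4.343 1.462
vertex 1.55 -4.617 1.131
endloop
endfacet
facet normal -0.682 0.042 -0.730
outer loop
vertex 1.742 -4.125 0.98
vertex 1.55 -4.617 1.131
vertex 0.287 -3.437 2.378
endloop
endfacet
facet normal 0.780 -0.439 -0.445
outer loop
vertex 1.55 -4.617 1.131
vertex 1.893 -4.343 1.462
vertex 1.701 -4.836 1.612
endloop
endfacet
facet normal -0.724 -0.685 -0.085
outer loop
vertex 1.55 -4.617 1.131
vertex 1.701 -4.836 1.612
vertex 0.287 -3.437 2.378
endloop
endfacet
facet normal 0.780 -0.439 -0.446
outer loop
vertex 1.701 -4.836 1.612
vertex 1.893 -4.343 1.462
vertex 2.045 -4.562 1.943
endloop
endfacet
facet normal -0.218 -0.629 0.747
outer loop
vertex 1.701 -4.836 1.612
vertex 2.045 -4.562 1.943
vertex 0.287 -3.437 2.378
endloop
endfacet
facet normal 0.779 -0.440 -0.447
outer loop
vertex 2.045 -4.562 1.943
vertex 1.893 -4.343 1.462
vertex 2.237 -4.069 1.792
endloop
endfacet
facet normal 0.330 0.156 0.931
outer loop
vertex 2.045 -4.562 1.943
vertex 2.237 -4.069 1.792
vertex 0.287 -3.437 2.378
endloop
endfacet

endsolid


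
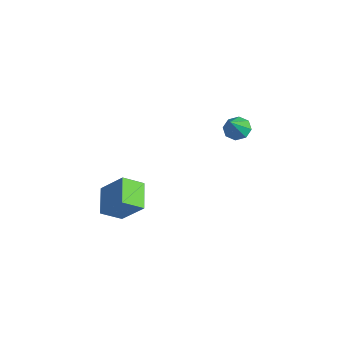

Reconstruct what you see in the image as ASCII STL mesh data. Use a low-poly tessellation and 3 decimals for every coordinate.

solid 
facet normal -0.445 0.480 -0.756
outer loop
vertex 2.543 2.934 1.187
vertex 2.034 3.297 1.717
vertex 2.768 3.48 1.401
endloop
endfacet
facet normal 0.929 -0.298 -0.218
outer loop
vertex 2.543 2.934 1.187
vertex 2.768 3.48 1.401
vertex 2.826 2.443 3.063
endloop
endfacet
facet normal -0.445 0.480 -0.756
outer loop
vertex 2.768 3.48 1.401
vertex 2.034 3.297 1.717
vertex 2.562 3.918 1.8
endloop
endfacet
facet normal 0.941 0.301 0.155
outer loop
vertex 2.768 3.48 1.401
vertex 2.562 3.918 1.8
vertex 2.826 2.443 3.063
endloop
endfacet
facet normal -0.445 0.480 -0.756
outer loop
vertex 2.562 3.918 1.8
vertex 2.034 3.297 1.717
vertex 2.047 3.993 2.151
endloop
endfacet
facet normal 0.504 0.612 0.609
outer loop
vertex 2.562 3.918 1.8
vertex 2.047 3.993 2.151
vertex 2.826 2.443 3.063
endloop
endfacet
facet normal -0.445 0.480 -0.756
outer loop
vertex 2.047 3.993 2.151
vertex 2.034 3.297 1.717
vertex 1.524 3.659 2.247
endloop
endfacet
facet normal -0.128 0.454 0.882
outer loop
vertex 2.047 3.993 2.151
vertex 1.524 3.659 2.247
vertex 2.826 2.443 3.063
endloop
endfacet
facet normal -0.446 0.479 -0.756
outer loop
vertex 1.524 3.659 2.247
vertex 2.034 3.297 1.717
vertex 1.3 3.113 2.033
endloop
endfacet
facet normal -0.581 -0.079 0.810
outer loop
vertex 1.524 3.659 2.247
vertex 1.3 3.113 2.033
vertex 2.826 2.443 3.063
endloop
endfacet
facet normal -0.446 0.480 -0.756
outer loop
vertex 1.3 3.113 2.033
vertex 2.034 3.297 1.717
vertex 1.505 2.675 1.634
endloop
endfacet
facet normal -0.592 -0.676 0.438
outer loop
vertex 1.3 3.113 2.033
vertex 1.505 2.675 1.634
vertex 2.826 2.443 3.063
endloop
endfacet
facet normal -0.445 0.480 -0.756
outer loop
vertex 1.505 2.675 1.634
vertex 2.034 3.297 1.717
vertex 2.021 2.601 1.283
endloop
endfacet
facet normal -0.154 -0.988 -0.018
outer loop
vertex 1.505 2.675 1.634
vertex 2.021 2.601 1.283
vertex 2.826 2.443 3.063
endloop
endfacet
facet normal -0.445 0.480 -0.756
outer loop
vertex 2.021 2.601 1.283
vertex 2.034 3.297 1.717
vertex 2.543 2.934 1.187
endloop
endfacet
facet normal 0.476 -0.830 -0.289
outer loop
vertex 2.021 2.601 1.283
vertex 2.543 2.934 1.187
vertex 2.826 2.443 3.063
endloop
endfacet
facet normal -0.825 0.378 0.421
outer loop
vertex 1.001 -4.49 -1.531
vertex 2.136 -3.663 -0.051
vertex 1.151 -3.275 -2.326
endloop
endfacet
facet normal -0.556 -0.406 -0.725
outer loop
vertex 2.644 -3.957 -3.089
vertex 1.001 -4.49 -1.531
vertex 1.151 -3.275 -2.326
endloop
endfacet
facet normal -0.825 0.377 0.421
outer loop
vertex 1.151 -3.275 -2.326
vertex 2.136 -3.663 -0.051
vertex 2.286 -2.447 -0.846
endloop
endfacet
facet normal 0.102 0.833 -0.544
outer loop
vertex 2.286 -2.447 -0.846
vertex 2.644 -3.957 -3.089
vertex 1.151 -3.275 -2.326
endloop
endfacet
facet normal -0.102 -0.833 0.544
outer loop
vertex 1.001 -4.49 -1.531
vertex 3.629 -4.345 -0.814
vertex 2.136 -3.663 -0.051
endloop
endfacet
facet normal -0.556 -0.406 -0.725
outer loop
vertex 2.494 -5.173 -2.294
vertex 1.001 -4.49 -1.531
vertex 2.644 -3.957 -3.089
endloop
endfacet
facet normal -0.103 -0.833 0.544
outer loop
vertex 2.494 -5.173 -2.294
vertex 3.629 -4.345 -0.814
vertex 1.001 -4.49 -1.531
endloop
endfacet
facet normal 0.556 0.406 0.725
outer loop
vertex 2.136 -3.663 -0.051
vertex 3.629 -4.345 -0.814
vertex 2.286 -2.447 -0.846
endloop
endfacet
facet normal 0.103 0.833 -0.544
outer loop
vertex 3.779 -3.13 -1.609
vertex 2.644 -3.957 -3.089
vertex 2.286 -2.447 -0.846
endloop
endfacet
facet normal 0.556 0.406 0.725
outer loop
vertex 2.286 -2.447 -0.846
vertex 3.629 -4.345 -0.814
vertex 3.779 -3.13 -1.609
endloop
endfacet
facet normal 0.825 -0.377 -0.422
outer loop
vertex 3.779 -3.13 -1.609
vertex 2.494 -5.173 -2.294
vertex 2.644 -3.957 -3.089
endloop
endfacet
facet normal 0.825 -0.377 -0.421
outer loop
vertex 3.629 -4.345 -0.814
vertex 2.494 -5.173 -2.294
vertex 3.779 -3.13 -1.609
endloop
endfacet

endsolid


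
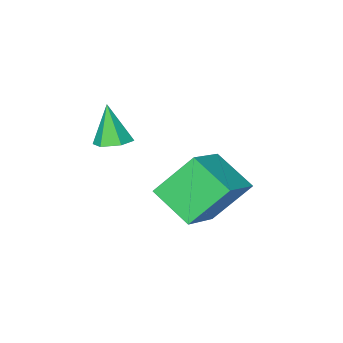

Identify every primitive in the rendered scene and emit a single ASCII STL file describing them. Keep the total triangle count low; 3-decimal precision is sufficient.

solid 
facet normal 0.065 0.308 -0.949
outer loop
vertex 2.457 -1.722 1.341
vertex 1.794 -1.918 1.232
vertex 1.936 -1.269 1.452
endloop
endfacet
facet normal 0.600 0.547 0.584
outer loop
vertex 2.457 -1.722 1.341
vertex 1.936 -1.269 1.452
vertex 1.686 -2.422 2.788
endloop
endfacet
facet normal 0.067 0.307 -0.949
outer loop
vertex 1.936 -1.269 1.452
vertex 1.794 -1.918 1.232
vertex 1.272 -1.464 1.342
endloop
endfacet
facet normal -0.316 0.747 0.585
outer loop
vertex 1.936 -1.269 1.452
vertex 1.272 -1.464 1.342
vertex 1.686 -2.422 2.788
endloop
endfacet
facet normal 0.067 0.307 -0.949
outer loop
vertex 1.272 -1.464 1.342
vertex 1.794 -1.918 1.232
vertex 1.131 -2.113 1.122
endloop
endfacet
facet normal -0.939 0.092 0.330
outer loop
vertex 1.272 -1.464 1.342
vertex 1.131 -2.113 1.122
vertex 1.686 -2.422 2.788
endloop
endfacet
facet normal 0.067 0.309 -0.949
outer loop
vertex 1.131 -2.113 1.122
vertex 1.794 -1.918 1.232
vertex 1.653 -2.567 1.011
endloop
endfacet
facet normal -0.645 -0.760 0.074
outer loop
vertex 1.131 -2.113 1.122
vertex 1.653 -2.567 1.011
vertex 1.686 -2.422 2.788
endloop
endfacet
facet normal 0.066 0.309 -0.949
outer loop
vertex 1.653 -2.567 1.011
vertex 1.794 -1.918 1.232
vertex 2.316 -2.371 1.121
endloop
endfacet
facet normal 0.272 -0.960 0.073
outer loop
vertex 1.653 -2.567 1.011
vertex 2.316 -2.371 1.121
vertex 1.686 -2.422 2.788
endloop
endfacet
facet normal 0.065 0.308 -0.949
outer loop
vertex 2.316 -2.371 1.121
vertex 1.794 -1.918 1.232
vertex 2.457 -1.722 1.341
endloop
endfacet
facet normal 0.894 -0.306 0.328
outer loop
vertex 2.316 -2.371 1.121
vertex 2.457 -1.722 1.341
vertex 1.686 -2.422 2.788
endloop
endfacet
facet normal -0.559 0.348 0.753
outer loop
vertex 1.005 1.418 1.834
vertex 0.71 2.918 0.922
vertex -0.612 0.601 1.012
endloop
endfacet
facet normal 0.166 -0.843 0.512
outer loop
vertex 0.51 -0.098 -0.502
vertex 1.005 1.418 1.834
vertex -0.612 0.601 1.012
endloop
endfacet
facet normal -0.558 0.348 0.753
outer loop
vertex -0.612 0.601 1.012
vertex 0.71 2.918 0.922
vertex -0.907 2.101 0.101
endloop
endfacet
facet normal -0.813 -0.411 -0.413
outer loop
vertex -0.907 2.101 0.101
vertex 0.51 -0.098 -0.502
vertex -0.612 0.601 1.012
endloop
endfacet
facet normal 0.813 0.411 0.413
outer loop
vertex 1.005 1.418 1.834
vertex 1.832 2.219 -0.592
vertex 0.71 2.918 0.922
endloop
endfacet
facet normal 0.166 -0.843 0.512
outer loop
vertex 2.127 0.719 0.319
vertex 1.005 1.418 1.834
vertex 0.51 -0.098 -0.502
endloop
endfacet
facet normal 0.813 0.411 0.413
outer loop
vertex 2.127 0.719 0.319
vertex 1.832 2.219 -0.592
vertex 1.005 1.418 1.834
endloop
endfacet
facet normal -0.166 0.843 -0.512
outer loop
vertex 0.71 2.918 0.922
vertex 1.832 2.219 -0.592
vertex -0.907 2.101 0.101
endloop
endfacet
facet normal -0.813 -0.411 -0.413
outer loop
vertex 0.215 1.402 -1.414
vertex 0.51 -0.098 -0.502
vertex -0.907 2.101 0.101
endloop
endfacet
facet normal -0.166 0.843 -0.512
outer loop
vertex -0.907 2.101 0.101
vertex 1.832 2.219 -0.592
vertex 0.215 1.402 -1.414
endloop
endfacet
facet normal 0.558 -0.348 -0.753
outer loop
vertex 0.215 1.402 -1.414
vertex 2.127 0.719 0.319
vertex 0.51 -0.098 -0.502
endloop
endfacet
facet normal 0.558 -0.348 -0.753
outer loop
vertex 1.832 2.219 -0.592
vertex 2.127 0.719 0.319
vertex 0.215 1.402 -1.414
endloop
endfacet

endsolid


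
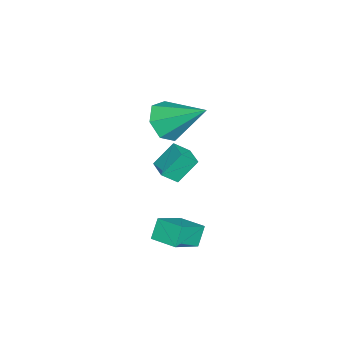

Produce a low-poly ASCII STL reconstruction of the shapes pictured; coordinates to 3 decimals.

solid 
facet normal -0.395 0.542 0.741
outer loop
vertex -2.589 -0.593 -1.948
vertex -1.754 -0.086 -1.874
vertex -2.908 0.022 -2.568
endloop
endfacet
facet normal -0.852 -0.518 -0.075
outer loop
vertex -2.386 -0.694 -3.546
vertex -2.589 -0.593 -1.948
vertex -2.908 0.022 -2.568
endloop
endfacet
facet normal -0.395 0.542 0.741
outer loop
vertex -2.908 0.022 -2.568
vertex -1.754 -0.086 -1.874
vertex -2.073 0.529 -2.494
endloop
endfacet
facet normal -0.343 0.662 -0.667
outer loop
vertex -2.073 0.529 -2.494
vertex -2.386 -0.694 -3.546
vertex -2.908 0.022 -2.568
endloop
endfacet
facet normal 0.343 -0.662 0.667
outer loop
vertex -2.589 -0.593 -1.948
vertex -1.232 -0.802 -2.852
vertex -1.754 -0.086 -1.874
endloop
endfacet
facet normal -0.852 -0.518 -0.075
outer loop
vertex -2.067 -1.309 -2.926
vertex -2.589 -0.593 -1.948
vertex -2.386 -0.694 -3.546
endloop
endfacet
facet normal 0.343 -0.662 0.667
outer loop
vertex -2.067 -1.309 -2.926
vertex -1.232 -0.802 -2.852
vertex -2.589 -0.593 -1.948
endloop
endfacet
facet normal 0.852 0.518 0.075
outer loop
vertex -1.754 -0.086 -1.874
vertex -1.232 -0.802 -2.852
vertex -2.073 0.529 -2.494
endloop
endfacet
facet normal -0.343 0.662 -0.667
outer loop
vertex -1.551 -0.187 -3.472
vertex -2.386 -0.694 -3.546
vertex -2.073 0.529 -2.494
endloop
endfacet
facet normal 0.852 0.518 0.075
outer loop
vertex -2.073 0.529 -2.494
vertex -1.232 -0.802 -2.852
vertex -1.551 -0.187 -3.472
endloop
endfacet
facet normal 0.395 -0.542 -0.741
outer loop
vertex -1.551 -0.187 -3.472
vertex -2.067 -1.309 -2.926
vertex -2.386 -0.694 -3.546
endloop
endfacet
facet normal 0.395 -0.542 -0.741
outer loop
vertex -1.232 -0.802 -2.852
vertex -2.067 -1.309 -2.926
vertex -1.551 -0.187 -3.472
endloop
endfacet
facet normal -0.174 -0.793 -0.584
outer loop
vertex 0.098 -0.544 0.605
vertex -0.852 -0.508 0.839
vertex -0.389 -0.064 0.099
endloop
endfacet
facet normal 0.806 0.521 -0.281
outer loop
vertex 0.098 -0.544 0.605
vertex -0.389 -0.064 0.099
vertex -0.488 1.148 2.061
endloop
endfacet
facet normal -0.174 -0.793 -0.584
outer loop
vertex -0.389 -0.064 0.099
vertex -0.852 -0.508 0.839
vertex -1.225 0.081 0.151
endloop
endfacet
facet normal 0.115 0.848 -0.518
outer loop
vertex -0.389 -0.064 0.099
vertex -1.225 0.081 0.151
vertex -0.488 1.148 2.061
endloop
endfacet
facet normal -0.174 -0.793 -0.584
outer loop
vertex -1.225 0.081 0.151
vertex -0.852 -0.508 0.839
vertex -1.781 -0.217 0.721
endloop
endfacet
facet normal -0.610 0.768 -0.194
outer loop
vertex -1.225 0.081 0.151
vertex -1.781 -0.217 0.721
vertex -0.488 1.148 2.061
endloop
endfacet
facet normal -0.174 -0.793 -0.583
outer loop
vertex -1.781 -0.217 0.721
vertex -0.852 -0.508 0.839
vertex -1.637 -0.734 1.381
endloop
endfacet
facet normal -0.826 0.342 0.448
outer loop
vertex -1.781 -0.217 0.721
vertex -1.637 -0.734 1.381
vertex -0.488 1.148 2.061
endloop
endfacet
facet normal -0.176 -0.792 -0.585
outer loop
vertex -1.637 -0.734 1.381
vertex -0.852 -0.508 0.839
vertex -0.903 -1.082 1.632
endloop
endfacet
facet normal -0.368 -0.109 0.924
outer loop
vertex -1.637 -0.734 1.381
vertex -0.903 -1.082 1.632
vertex -0.488 1.148 2.061
endloop
endfacet
facet normal -0.174 -0.792 -0.585
outer loop
vertex -0.903 -1.082 1.632
vertex -0.852 -0.508 0.839
vertex -0.131 -0.997 1.287
endloop
endfacet
facet normal 0.418 -0.246 0.875
outer loop
vertex -0.903 -1.082 1.632
vertex -0.131 -0.997 1.287
vertex -0.488 1.148 2.061
endloop
endfacet
facet normal -0.174 -0.792 -0.585
outer loop
vertex -0.131 -0.997 1.287
vertex -0.852 -0.508 0.839
vertex 0.098 -0.544 0.605
endloop
endfacet
facet normal 0.940 0.034 0.339
outer loop
vertex -0.131 -0.997 1.287
vertex 0.098 -0.544 0.605
vertex -0.488 1.148 2.061
endloop
endfacet
facet normal -0.554 0.153 0.818
outer loop
vertex 2.52 -0.104 -2.113
vertex 2.996 0.935 -1.985
vertex 1.372 0.532 -3.01
endloop
endfacet
facet normal -0.414 -0.904 -0.111
outer loop
vertex 1.904 0.385 -3.795
vertex 2.52 -0.104 -2.113
vertex 1.372 0.532 -3.01
endloop
endfacet
facet normal -0.554 0.153 0.818
outer loop
vertex 1.372 0.532 -3.01
vertex 2.996 0.935 -1.985
vertex 1.848 1.571 -2.882
endloop
endfacet
facet normal -0.722 0.400 -0.564
outer loop
vertex 1.848 1.571 -2.882
vertex 1.904 0.385 -3.795
vertex 1.372 0.532 -3.01
endloop
endfacet
facet normal 0.722 -0.400 0.564
outer loop
vertex 2.52 -0.104 -2.113
vertex 3.528 0.788 -2.77
vertex 2.996 0.935 -1.985
endloop
endfacet
facet normal -0.414 -0.904 -0.111
outer loop
vertex 3.052 -0.251 -2.898
vertex 2.52 -0.104 -2.113
vertex 1.904 0.385 -3.795
endloop
endfacet
facet normal 0.722 -0.400 0.564
outer loop
vertex 3.052 -0.251 -2.898
vertex 3.528 0.788 -2.77
vertex 2.52 -0.104 -2.113
endloop
endfacet
facet normal 0.414 0.904 0.111
outer loop
vertex 2.996 0.935 -1.985
vertex 3.528 0.788 -2.77
vertex 1.848 1.571 -2.882
endloop
endfacet
facet normal -0.722 0.400 -0.564
outer loop
vertex 2.38 1.424 -3.667
vertex 1.904 0.385 -3.795
vertex 1.848 1.571 -2.882
endloop
endfacet
facet normal 0.414 0.904 0.111
outer loop
vertex 1.848 1.571 -2.882
vertex 3.528 0.788 -2.77
vertex 2.38 1.424 -3.667
endloop
endfacet
facet normal 0.554 -0.153 -0.818
outer loop
vertex 2.38 1.424 -3.667
vertex 3.052 -0.251 -2.898
vertex 1.904 0.385 -3.795
endloop
endfacet
facet normal 0.554 -0.153 -0.818
outer loop
vertex 3.528 0.788 -2.77
vertex 3.052 -0.251 -2.898
vertex 2.38 1.424 -3.667
endloop
endfacet

endsolid


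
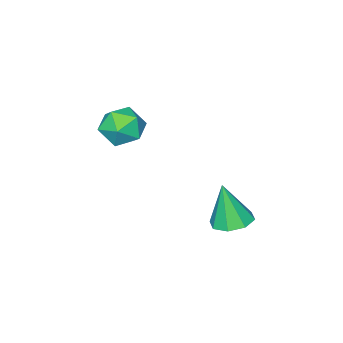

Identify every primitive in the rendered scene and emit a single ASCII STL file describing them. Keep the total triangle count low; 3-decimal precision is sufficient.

solid 
facet normal -0.747 0.321 0.582
outer loop
vertex -0.468 -3.326 2.556
vertex -0.283 -3.93 3.127
vertex 0.088 -3.164 3.181
endloop
endfacet
facet normal -0.474 0.858 0.199
outer loop
vertex -0.468 -3.326 2.556
vertex 0.088 -3.164 3.181
vertex 0.246 -2.893 2.389
endloop
endfacet
facet normal -0.533 0.689 -0.491
outer loop
vertex -0.468 -3.326 2.556
vertex 0.246 -2.893 2.389
vertex -0.026 -3.49 1.846
endloop
endfacet
facet normal -0.843 0.048 -0.536
outer loop
vertex -0.468 -3.326 2.556
vertex -0.026 -3.49 1.846
vertex -0.353 -4.131 2.303
endloop
endfacet
facet normal -0.976 -0.179 0.127
outer loop
vertex -0.468 -3.326 2.556
vertex -0.353 -4.131 2.303
vertex -0.283 -3.93 3.127
endloop
endfacet
facet normal 0.222 0.908 0.355
outer loop
vertex 0.246 -2.893 2.389
vertex 0.088 -3.164 3.181
vertex 0.873 -3.229 2.857
endloop
endfacet
facet normal -0.223 0.039 0.974
outer loop
vertex 0.088 -3.164 3.181
vertex -0.283 -3.93 3.127
vertex 0.546 -3.87 3.314
endloop
endfacet
facet normal -0.591 -0.771 0.238
outer loop
vertex -0.283 -3.93 3.127
vertex -0.353 -4.131 2.303
vertex 0.274 -4.467 2.771
endloop
endfacet
facet normal -0.378 -0.402 -0.834
outer loop
vertex -0.353 -4.131 2.303
vertex -0.026 -3.49 1.846
vertex 0.432 -4.196 1.979
endloop
endfacet
facet normal 0.126 0.636 -0.762
outer loop
vertex -0.026 -3.49 1.846
vertex 0.246 -2.893 2.389
vertex 0.803 -3.43 2.033
endloop
endfacet
facet normal 0.843 -0.048 0.536
outer loop
vertex 0.988 -4.034 2.604
vertex 0.873 -3.229 2.857
vertex 0.546 -3.87 3.314
endloop
endfacet
facet normal 0.533 -0.689 0.491
outer loop
vertex 0.988 -4.034 2.604
vertex 0.546 -3.87 3.314
vertex 0.274 -4.467 2.771
endloop
endfacet
facet normal 0.474 -0.858 -0.199
outer loop
vertex 0.988 -4.034 2.604
vertex 0.274 -4.467 2.771
vertex 0.432 -4.196 1.979
endloop
endfacet
facet normal 0.747 -0.321 -0.582
outer loop
vertex 0.988 -4.034 2.604
vertex 0.432 -4.196 1.979
vertex 0.803 -3.43 2.033
endloop
endfacet
facet normal 0.976 0.179 -0.127
outer loop
vertex 0.988 -4.034 2.604
vertex 0.803 -3.43 2.033
vertex 0.873 -3.229 2.857
endloop
endfacet
facet normal 0.378 0.402 0.834
outer loop
vertex 0.546 -3.87 3.314
vertex 0.873 -3.229 2.857
vertex 0.088 -3.164 3.181
endloop
endfacet
facet normal -0.126 -0.636 0.762
outer loop
vertex 0.274 -4.467 2.771
vertex 0.546 -3.87 3.314
vertex -0.283 -3.93 3.127
endloop
endfacet
facet normal -0.222 -0.908 -0.355
outer loop
vertex 0.432 -4.196 1.979
vertex 0.274 -4.467 2.771
vertex -0.353 -4.131 2.303
endloop
endfacet
facet normal 0.223 -0.039 -0.974
outer loop
vertex 0.803 -3.43 2.033
vertex 0.432 -4.196 1.979
vertex -0.026 -3.49 1.846
endloop
endfacet
facet normal 0.591 0.771 -0.238
outer loop
vertex 0.873 -3.229 2.857
vertex 0.803 -3.43 2.033
vertex 0.246 -2.893 2.389
endloop
endfacet
facet normal -0.072 0.222 -0.972
outer loop
vertex -0.292 0.515 -0.476
vertex -0.909 0.109 -0.523
vertex -0.759 0.818 -0.372
endloop
endfacet
facet normal 0.545 0.664 0.513
outer loop
vertex -0.292 0.515 -0.476
vertex -0.759 0.818 -0.372
vertex -0.791 -0.249 1.043
endloop
endfacet
facet normal -0.073 0.222 -0.972
outer loop
vertex -0.759 0.818 -0.372
vertex -0.909 0.109 -0.523
vertex -1.314 0.706 -0.356
endloop
endfacet
facet normal -0.143 0.792 0.594
outer loop
vertex -0.759 0.818 -0.372
vertex -1.314 0.706 -0.356
vertex -0.791 -0.249 1.043
endloop
endfacet
facet normal -0.073 0.223 -0.972
outer loop
vertex -1.314 0.706 -0.356
vertex -0.909 0.109 -0.523
vertex -1.631 0.244 -0.438
endloop
endfacet
facet normal -0.731 0.404 0.549
outer loop
vertex -1.314 0.706 -0.356
vertex -1.631 0.244 -0.438
vertex -0.791 -0.249 1.043
endloop
endfacet
facet normal -0.073 0.221 -0.972
outer loop
vertex -1.631 0.244 -0.438
vertex -0.909 0.109 -0.523
vertex -1.526 -0.297 -0.569
endloop
endfacet
facet normal -0.874 -0.268 0.406
outer loop
vertex -1.631 0.244 -0.438
vertex -1.526 -0.297 -0.569
vertex -0.791 -0.249 1.043
endloop
endfacet
facet normal -0.074 0.223 -0.972
outer loop
vertex -1.526 -0.297 -0.569
vertex -0.909 0.109 -0.523
vertex -1.059 -0.6 -0.674
endloop
endfacet
facet normal -0.488 -0.837 0.247
outer loop
vertex -1.526 -0.297 -0.569
vertex -1.059 -0.6 -0.674
vertex -0.791 -0.249 1.043
endloop
endfacet
facet normal -0.073 0.223 -0.972
outer loop
vertex -1.059 -0.6 -0.674
vertex -0.909 0.109 -0.523
vertex -0.504 -0.487 -0.69
endloop
endfacet
facet normal 0.201 -0.965 0.166
outer loop
vertex -1.059 -0.6 -0.674
vertex -0.504 -0.487 -0.69
vertex -0.791 -0.249 1.043
endloop
endfacet
facet normal -0.073 0.223 -0.972
outer loop
vertex -0.504 -0.487 -0.69
vertex -0.909 0.109 -0.523
vertex -0.186 -0.026 -0.608
endloop
endfacet
facet normal 0.787 -0.580 0.210
outer loop
vertex -0.504 -0.487 -0.69
vertex -0.186 -0.026 -0.608
vertex -0.791 -0.249 1.043
endloop
endfacet
facet normal -0.073 0.223 -0.972
outer loop
vertex -0.186 -0.026 -0.608
vertex -0.909 0.109 -0.523
vertex -0.292 0.515 -0.476
endloop
endfacet
facet normal 0.930 0.096 0.354
outer loop
vertex -0.186 -0.026 -0.608
vertex -0.292 0.515 -0.476
vertex -0.791 -0.249 1.043
endloop
endfacet

endsolid


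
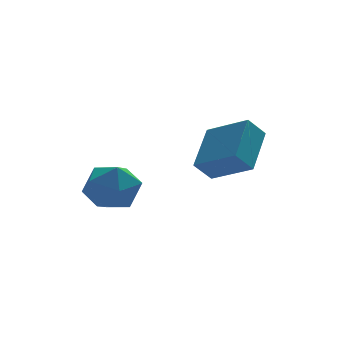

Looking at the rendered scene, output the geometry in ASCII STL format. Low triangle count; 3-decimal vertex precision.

solid 
facet normal -0.674 -0.126 0.728
outer loop
vertex 0.592 -2.28 4.354
vertex -0.539 -0.945 3.538
vertex -0.376 -3.809 3.193
endloop
endfacet
facet normal 0.586 -0.692 0.423
outer loop
vertex 0.339 -3.675 2.422
vertex 0.592 -2.28 4.354
vertex -0.376 -3.809 3.193
endloop
endfacet
facet normal -0.674 -0.126 0.728
outer loop
vertex -0.376 -3.809 3.193
vertex -0.539 -0.945 3.538
vertex -1.506 -2.474 2.377
endloop
endfacet
facet normal -0.450 -0.711 -0.541
outer loop
vertex -1.506 -2.474 2.377
vertex 0.339 -3.675 2.422
vertex -0.376 -3.809 3.193
endloop
endfacet
facet normal 0.450 0.711 0.540
outer loop
vertex 0.592 -2.28 4.354
vertex 0.176 -0.811 2.767
vertex -0.539 -0.945 3.538
endloop
endfacet
facet normal 0.586 -0.691 0.423
outer loop
vertex 1.306 -2.146 3.583
vertex 0.592 -2.28 4.354
vertex 0.339 -3.675 2.422
endloop
endfacet
facet normal 0.450 0.711 0.540
outer loop
vertex 1.306 -2.146 3.583
vertex 0.176 -0.811 2.767
vertex 0.592 -2.28 4.354
endloop
endfacet
facet normal -0.586 0.692 -0.423
outer loop
vertex -0.539 -0.945 3.538
vertex 0.176 -0.811 2.767
vertex -1.506 -2.474 2.377
endloop
endfacet
facet normal -0.450 -0.711 -0.540
outer loop
vertex -0.792 -2.34 1.606
vertex 0.339 -3.675 2.422
vertex -1.506 -2.474 2.377
endloop
endfacet
facet normal -0.586 0.692 -0.422
outer loop
vertex -1.506 -2.474 2.377
vertex 0.176 -0.811 2.767
vertex -0.792 -2.34 1.606
endloop
endfacet
facet normal 0.674 0.126 -0.728
outer loop
vertex -0.792 -2.34 1.606
vertex 1.306 -2.146 3.583
vertex 0.339 -3.675 2.422
endloop
endfacet
facet normal 0.674 0.126 -0.728
outer loop
vertex 0.176 -0.811 2.767
vertex 1.306 -2.146 3.583
vertex -0.792 -2.34 1.606
endloop
endfacet
facet normal -0.541 0.834 0.106
outer loop
vertex -3.76 1.659 0.237
vertex -4.803 0.991 0.171
vertex -4.268 1.198 1.271
endloop
endfacet
facet normal 0.087 0.893 0.441
outer loop
vertex -3.76 1.659 0.237
vertex -4.268 1.198 1.271
vertex -3.038 1.156 1.113
endloop
endfacet
facet normal 0.604 0.796 -0.041
outer loop
vertex -3.76 1.659 0.237
vertex -3.038 1.156 1.113
vertex -2.813 0.924 -0.085
endloop
endfacet
facet normal 0.296 0.677 -0.674
outer loop
vertex -3.76 1.659 0.237
vertex -2.813 0.924 -0.085
vertex -3.904 0.822 -0.667
endloop
endfacet
facet normal -0.412 0.700 -0.583
outer loop
vertex -3.76 1.659 0.237
vertex -3.904 0.822 -0.667
vertex -4.803 0.991 0.171
endloop
endfacet
facet normal 0.131 0.366 0.921
outer loop
vertex -3.038 1.156 1.113
vertex -4.268 1.198 1.271
vertex -3.636 0.178 1.587
endloop
endfacet
facet normal -0.885 0.272 0.379
outer loop
vertex -4.268 1.198 1.271
vertex -4.803 0.991 0.171
vertex -4.727 0.076 1.005
endloop
endfacet
facet normal -0.675 0.056 -0.736
outer loop
vertex -4.803 0.991 0.171
vertex -3.904 0.822 -0.667
vertex -4.502 -0.156 -0.193
endloop
endfacet
facet normal 0.469 0.017 -0.883
outer loop
vertex -3.904 0.822 -0.667
vertex -2.813 0.924 -0.085
vertex -3.272 -0.198 -0.351
endloop
endfacet
facet normal 0.968 0.209 0.141
outer loop
vertex -2.813 0.924 -0.085
vertex -3.038 1.156 1.113
vertex -2.737 0.009 0.749
endloop
endfacet
facet normal -0.296 -0.677 0.674
outer loop
vertex -3.78 -0.659 0.683
vertex -3.636 0.178 1.587
vertex -4.727 0.076 1.005
endloop
endfacet
facet normal -0.604 -0.796 0.041
outer loop
vertex -3.78 -0.659 0.683
vertex -4.727 0.076 1.005
vertex -4.502 -0.156 -0.193
endloop
endfacet
facet normal -0.087 -0.893 -0.441
outer loop
vertex -3.78 -0.659 0.683
vertex -4.502 -0.156 -0.193
vertex -3.272 -0.198 -0.351
endloop
endfacet
facet normal 0.541 -0.834 -0.106
outer loop
vertex -3.78 -0.659 0.683
vertex -3.272 -0.198 -0.351
vertex -2.737 0.009 0.749
endloop
endfacet
facet normal 0.412 -0.700 0.583
outer loop
vertex -3.78 -0.659 0.683
vertex -2.737 0.009 0.749
vertex -3.636 0.178 1.587
endloop
endfacet
facet normal -0.469 -0.017 0.883
outer loop
vertex -4.727 0.076 1.005
vertex -3.636 0.178 1.587
vertex -4.268 1.198 1.271
endloop
endfacet
facet normal -0.968 -0.209 -0.141
outer loop
vertex -4.502 -0.156 -0.193
vertex -4.727 0.076 1.005
vertex -4.803 0.991 0.171
endloop
endfacet
facet normal -0.131 -0.366 -0.921
outer loop
vertex -3.272 -0.198 -0.351
vertex -4.502 -0.156 -0.193
vertex -3.904 0.822 -0.667
endloop
endfacet
facet normal 0.885 -0.272 -0.379
outer loop
vertex -2.737 0.009 0.749
vertex -3.272 -0.198 -0.351
vertex -2.813 0.924 -0.085
endloop
endfacet
facet normal 0.675 -0.056 0.736
outer loop
vertex -3.636 0.178 1.587
vertex -2.737 0.009 0.749
vertex -3.038 1.156 1.113
endloop
endfacet

endsolid


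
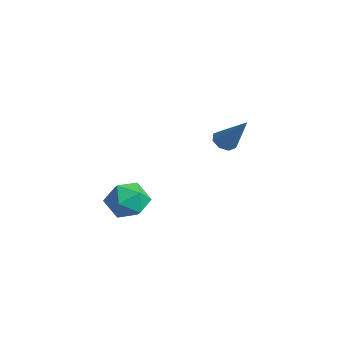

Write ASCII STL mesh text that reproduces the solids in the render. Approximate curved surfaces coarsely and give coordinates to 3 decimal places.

solid 
facet normal -0.602 -0.207 -0.772
outer loop
vertex 1.298 1.53 2.492
vertex 0.842 1.603 2.828
vertex 1.155 1.942 2.493
endloop
endfacet
facet normal 0.867 0.302 -0.396
outer loop
vertex 1.298 1.53 2.492
vertex 1.155 1.942 2.493
vertex 1.938 1.977 4.232
endloop
endfacet
facet normal -0.603 -0.205 -0.771
outer loop
vertex 1.155 1.942 2.493
vertex 0.842 1.603 2.828
vertex 0.83 2.156 2.69
endloop
endfacet
facet normal 0.442 0.871 -0.217
outer loop
vertex 1.155 1.942 2.493
vertex 0.83 2.156 2.69
vertex 1.938 1.977 4.232
endloop
endfacet
facet normal -0.602 -0.206 -0.771
outer loop
vertex 0.83 2.156 2.69
vertex 0.842 1.603 2.828
vertex 0.512 2.045 2.968
endloop
endfacet
facet normal -0.147 0.965 0.217
outer loop
vertex 0.83 2.156 2.69
vertex 0.512 2.045 2.968
vertex 1.938 1.977 4.232
endloop
endfacet
facet normal -0.601 -0.204 -0.772
outer loop
vertex 0.512 2.045 2.968
vertex 0.842 1.603 2.828
vertex 0.387 1.676 3.163
endloop
endfacet
facet normal -0.549 0.528 0.648
outer loop
vertex 0.512 2.045 2.968
vertex 0.387 1.676 3.163
vertex 1.938 1.977 4.232
endloop
endfacet
facet normal -0.601 -0.206 -0.772
outer loop
vertex 0.387 1.676 3.163
vertex 0.842 1.603 2.828
vertex 0.53 1.263 3.162
endloop
endfacet
facet normal -0.533 -0.186 0.825
outer loop
vertex 0.387 1.676 3.163
vertex 0.53 1.263 3.162
vertex 1.938 1.977 4.232
endloop
endfacet
facet normal -0.602 -0.205 -0.772
outer loop
vertex 0.53 1.263 3.162
vertex 0.842 1.603 2.828
vertex 0.855 1.05 2.965
endloop
endfacet
facet normal -0.106 -0.757 0.644
outer loop
vertex 0.53 1.263 3.162
vertex 0.855 1.05 2.965
vertex 1.938 1.977 4.232
endloop
endfacet
facet normal -0.601 -0.205 -0.772
outer loop
vertex 0.855 1.05 2.965
vertex 0.842 1.603 2.828
vertex 1.173 1.16 2.688
endloop
endfacet
facet normal 0.480 -0.851 0.213
outer loop
vertex 0.855 1.05 2.965
vertex 1.173 1.16 2.688
vertex 1.938 1.977 4.232
endloop
endfacet
facet normal -0.602 -0.206 -0.772
outer loop
vertex 1.173 1.16 2.688
vertex 0.842 1.603 2.828
vertex 1.298 1.53 2.492
endloop
endfacet
facet normal 0.884 -0.414 -0.219
outer loop
vertex 1.173 1.16 2.688
vertex 1.298 1.53 2.492
vertex 1.938 1.977 4.232
endloop
endfacet
facet normal 0.307 0.754 0.581
outer loop
vertex 2.64 -2.588 1.411
vertex 2.044 -2.886 2.112
vertex 2.95 -3.223 2.071
endloop
endfacet
facet normal 0.826 0.546 0.138
outer loop
vertex 2.64 -2.588 1.411
vertex 2.95 -3.223 2.071
vertex 3.183 -3.341 1.14
endloop
endfacet
facet normal 0.585 0.613 -0.531
outer loop
vertex 2.64 -2.588 1.411
vertex 3.183 -3.341 1.14
vertex 2.421 -3.077 0.605
endloop
endfacet
facet normal -0.082 0.862 -0.501
outer loop
vertex 2.64 -2.588 1.411
vertex 2.421 -3.077 0.605
vertex 1.717 -2.795 1.206
endloop
endfacet
facet normal -0.254 0.949 0.187
outer loop
vertex 2.64 -2.588 1.411
vertex 1.717 -2.795 1.206
vertex 2.044 -2.886 2.112
endloop
endfacet
facet normal 0.955 -0.145 0.257
outer loop
vertex 3.183 -3.341 1.14
vertex 2.95 -3.223 2.071
vertex 2.923 -4.105 1.674
endloop
endfacet
facet normal 0.115 0.191 0.975
outer loop
vertex 2.95 -3.223 2.071
vertex 2.044 -2.886 2.112
vertex 2.219 -3.823 2.275
endloop
endfacet
facet normal -0.794 0.506 0.337
outer loop
vertex 2.044 -2.886 2.112
vertex 1.717 -2.795 1.206
vertex 1.457 -3.559 1.74
endloop
endfacet
facet normal -0.516 0.365 -0.775
outer loop
vertex 1.717 -2.795 1.206
vertex 2.421 -3.077 0.605
vertex 1.69 -3.677 0.809
endloop
endfacet
facet normal 0.565 -0.038 -0.824
outer loop
vertex 2.421 -3.077 0.605
vertex 3.183 -3.341 1.14
vertex 2.596 -4.014 0.768
endloop
endfacet
facet normal 0.082 -0.862 0.501
outer loop
vertex 2.0 -4.312 1.469
vertex 2.923 -4.105 1.674
vertex 2.219 -3.823 2.275
endloop
endfacet
facet normal -0.585 -0.613 0.531
outer loop
vertex 2.0 -4.312 1.469
vertex 2.219 -3.823 2.275
vertex 1.457 -3.559 1.74
endloop
endfacet
facet normal -0.826 -0.546 -0.138
outer loop
vertex 2.0 -4.312 1.469
vertex 1.457 -3.559 1.74
vertex 1.69 -3.677 0.809
endloop
endfacet
facet normal -0.307 -0.754 -0.581
outer loop
vertex 2.0 -4.312 1.469
vertex 1.69 -3.677 0.809
vertex 2.596 -4.014 0.768
endloop
endfacet
facet normal 0.254 -0.949 -0.187
outer loop
vertex 2.0 -4.312 1.469
vertex 2.596 -4.014 0.768
vertex 2.923 -4.105 1.674
endloop
endfacet
facet normal 0.516 -0.365 0.775
outer loop
vertex 2.219 -3.823 2.275
vertex 2.923 -4.105 1.674
vertex 2.95 -3.223 2.071
endloop
endfacet
facet normal -0.565 0.038 0.824
outer loop
vertex 1.457 -3.559 1.74
vertex 2.219 -3.823 2.275
vertex 2.044 -2.886 2.112
endloop
endfacet
facet normal -0.955 0.145 -0.257
outer loop
vertex 1.69 -3.677 0.809
vertex 1.457 -3.559 1.74
vertex 1.717 -2.795 1.206
endloop
endfacet
facet normal -0.115 -0.191 -0.975
outer loop
vertex 2.596 -4.014 0.768
vertex 1.69 -3.677 0.809
vertex 2.421 -3.077 0.605
endloop
endfacet
facet normal 0.794 -0.506 -0.337
outer loop
vertex 2.923 -4.105 1.674
vertex 2.596 -4.014 0.768
vertex 3.183 -3.341 1.14
endloop
endfacet

endsolid
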